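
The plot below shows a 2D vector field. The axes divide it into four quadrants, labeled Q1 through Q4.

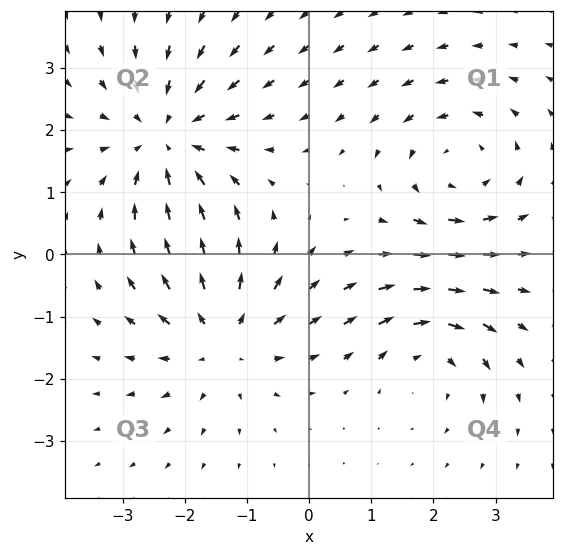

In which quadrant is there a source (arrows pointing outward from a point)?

Q3

The source sits at approximately (-1.4, -1.3), which lies in quadrant Q3. The divergence there is about +3, positive as expected for a source.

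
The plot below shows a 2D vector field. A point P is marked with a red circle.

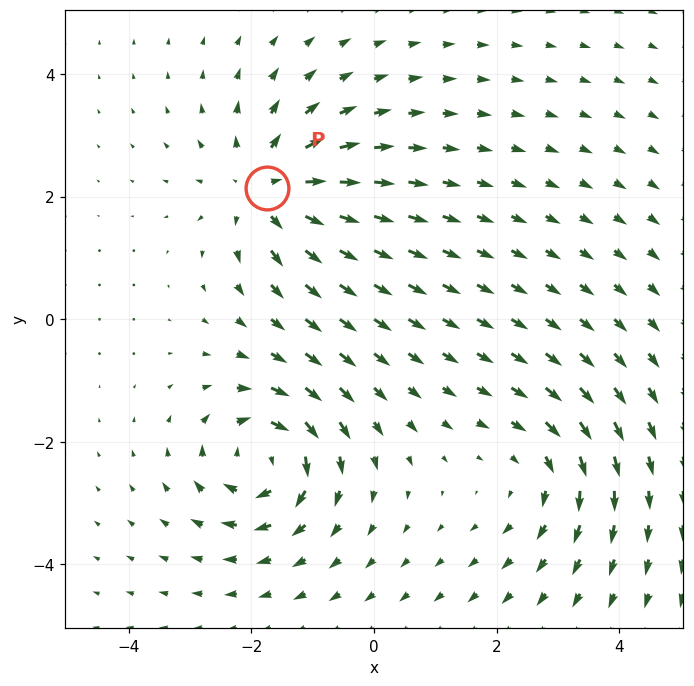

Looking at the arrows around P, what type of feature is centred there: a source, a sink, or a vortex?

source

At P (-1.7, 2.1) the arrows spread outward. Divergence about +5, curl ≈0 — positive divergence with near-zero curl is a source.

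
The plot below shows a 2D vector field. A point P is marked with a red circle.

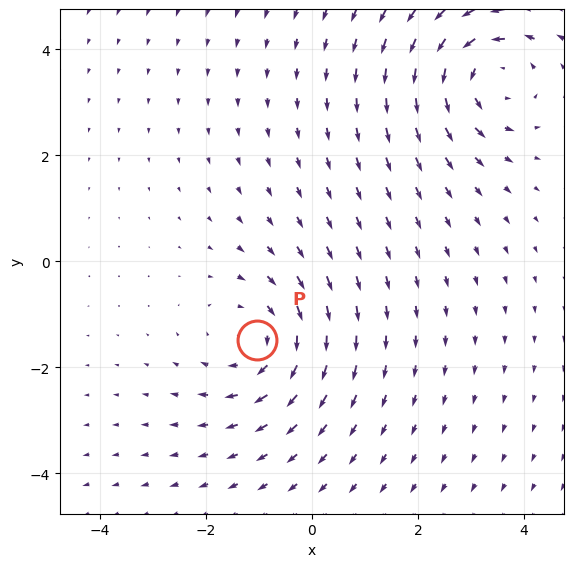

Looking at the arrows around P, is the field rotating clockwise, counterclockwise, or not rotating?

clockwise

Near P at (-1.0, -1.5) the arrows circulate clockwise. The curl (z-component) there is about -4; negative curl means clockwise rotation.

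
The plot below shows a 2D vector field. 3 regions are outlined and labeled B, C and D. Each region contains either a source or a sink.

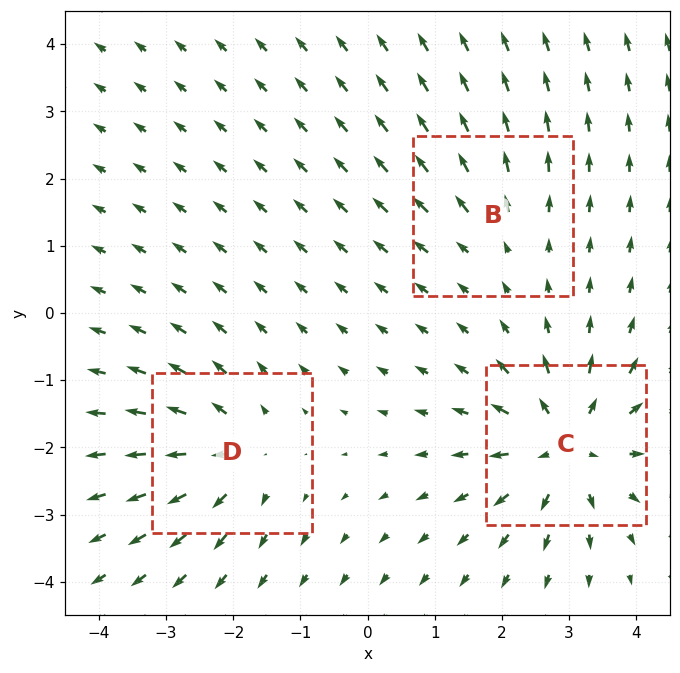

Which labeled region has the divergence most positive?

Divergence at each region's feature centre — B: about +2, C: about +6, D: about +4. Region C is most positive.

C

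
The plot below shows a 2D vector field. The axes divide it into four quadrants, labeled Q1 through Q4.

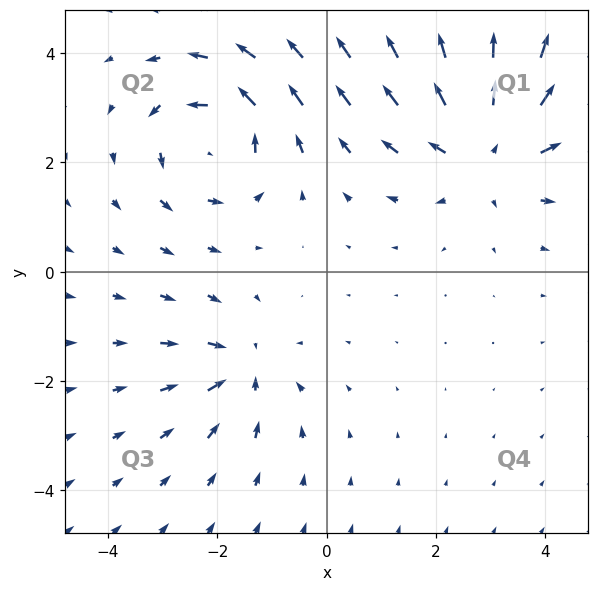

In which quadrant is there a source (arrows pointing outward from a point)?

The source sits at approximately (2.9, 2.3), which lies in quadrant Q1. The divergence there is about +4, positive as expected for a source.

Q1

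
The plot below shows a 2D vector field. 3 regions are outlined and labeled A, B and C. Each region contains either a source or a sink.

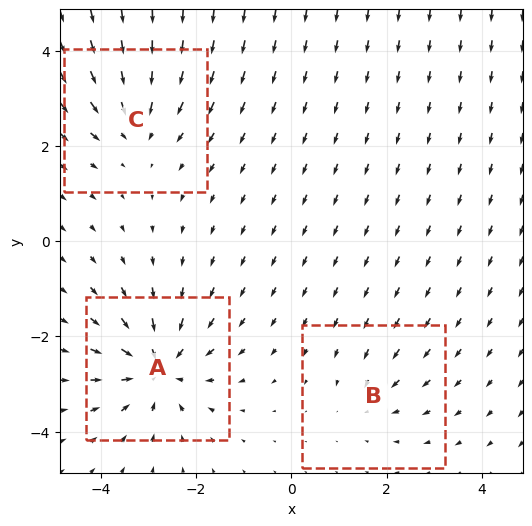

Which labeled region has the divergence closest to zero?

Divergence at each region's feature centre — A: about -5, B: about -2, C: about -3. Region B is closest to zero.

B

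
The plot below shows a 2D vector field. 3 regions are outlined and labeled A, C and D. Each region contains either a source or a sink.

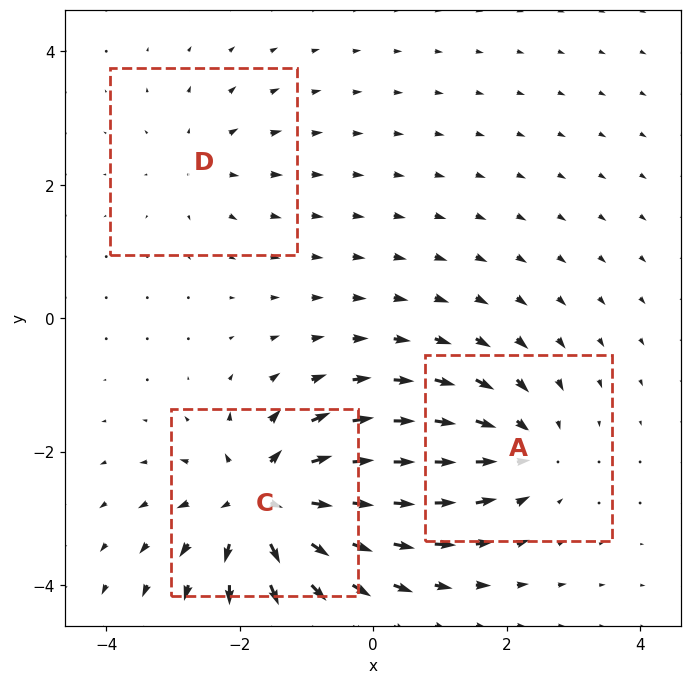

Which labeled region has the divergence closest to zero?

D

Divergence at each region's feature centre — A: about -4, C: about +6, D: about +2. Region D is closest to zero.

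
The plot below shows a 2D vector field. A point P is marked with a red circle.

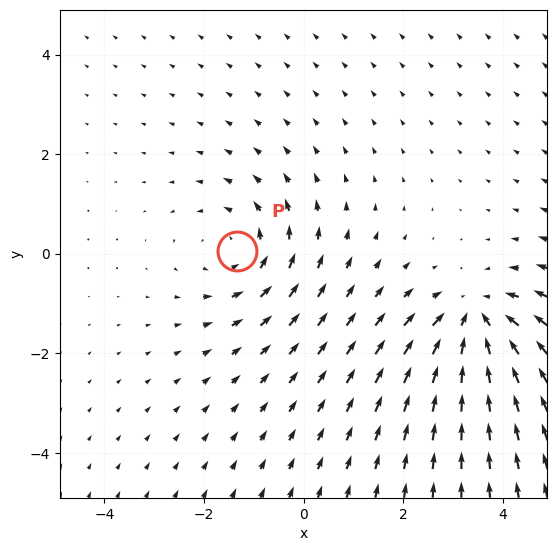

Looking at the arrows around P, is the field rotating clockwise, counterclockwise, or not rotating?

counterclockwise

Near P at (-1.3, 0.1) the arrows circulate counterclockwise. The curl (z-component) there is about +3; positive curl means counterclockwise rotation.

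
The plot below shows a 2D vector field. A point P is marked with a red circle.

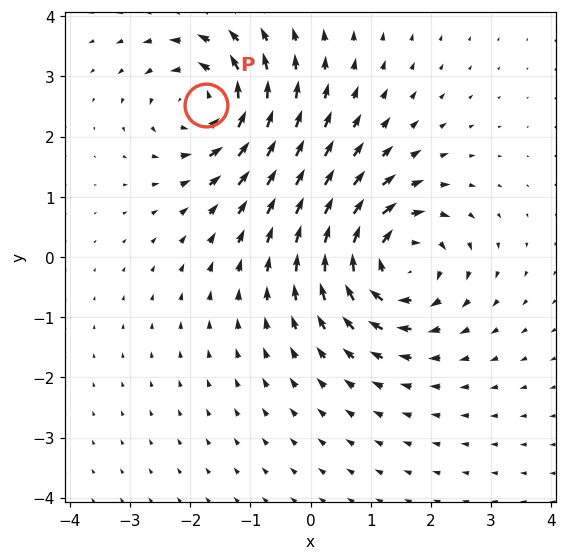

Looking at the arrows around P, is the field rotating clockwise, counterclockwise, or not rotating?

Near P at (-1.7, 2.5) the arrows circulate counterclockwise. The curl (z-component) there is about +4; positive curl means counterclockwise rotation.

counterclockwise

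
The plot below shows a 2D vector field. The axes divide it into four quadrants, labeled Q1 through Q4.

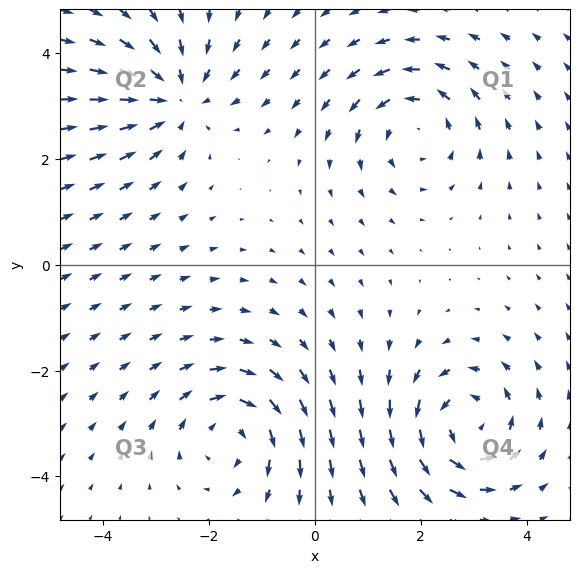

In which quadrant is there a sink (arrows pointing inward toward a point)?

The sink sits at approximately (-2.6, 3.2), which lies in quadrant Q2. The divergence there is about -4, negative as expected for a sink.

Q2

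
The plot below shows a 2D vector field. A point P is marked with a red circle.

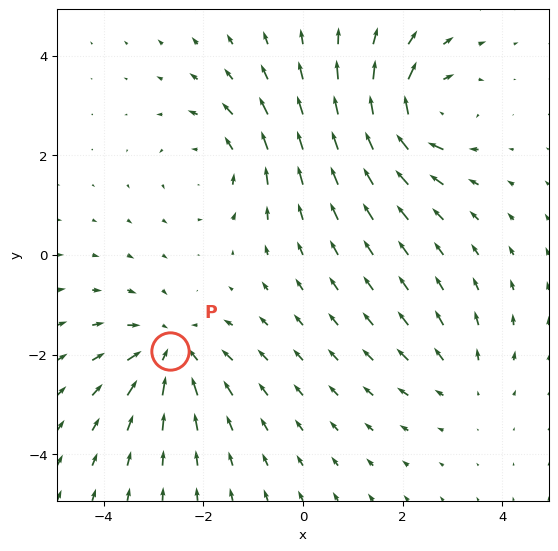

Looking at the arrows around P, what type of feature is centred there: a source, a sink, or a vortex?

sink

At P (-2.7, -1.9) the arrows converge inward. Divergence about -5, curl ≈0 — negative divergence with near-zero curl is a sink.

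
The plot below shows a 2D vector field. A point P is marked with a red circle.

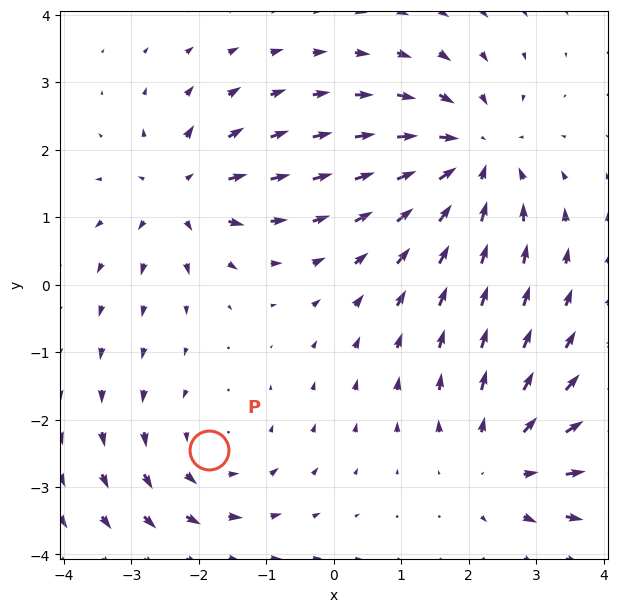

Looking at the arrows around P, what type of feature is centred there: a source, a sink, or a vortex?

At P (-1.9, -2.5) the arrows circulate counterclockwise. Divergence ≈0, curl about +3 — near-zero divergence with nonzero curl is a vortex.

vortex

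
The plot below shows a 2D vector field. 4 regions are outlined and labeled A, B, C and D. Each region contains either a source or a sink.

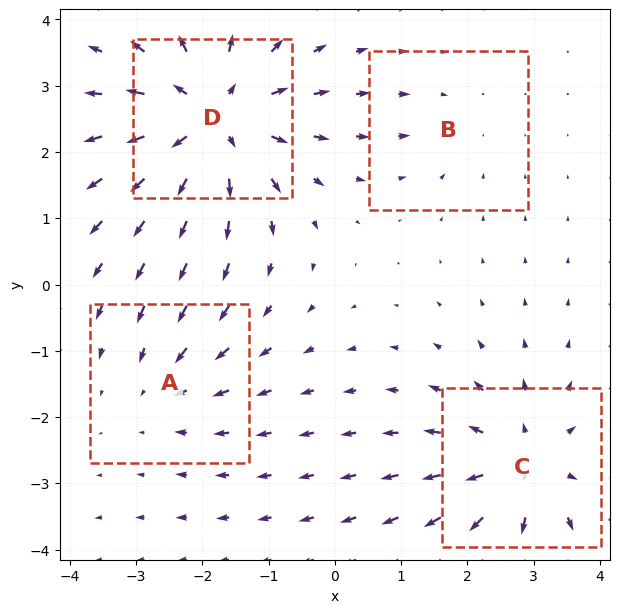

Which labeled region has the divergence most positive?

D

Divergence at each region's feature centre — A: about -3, B: about -2, C: about +5, D: about +7. Region D is most positive.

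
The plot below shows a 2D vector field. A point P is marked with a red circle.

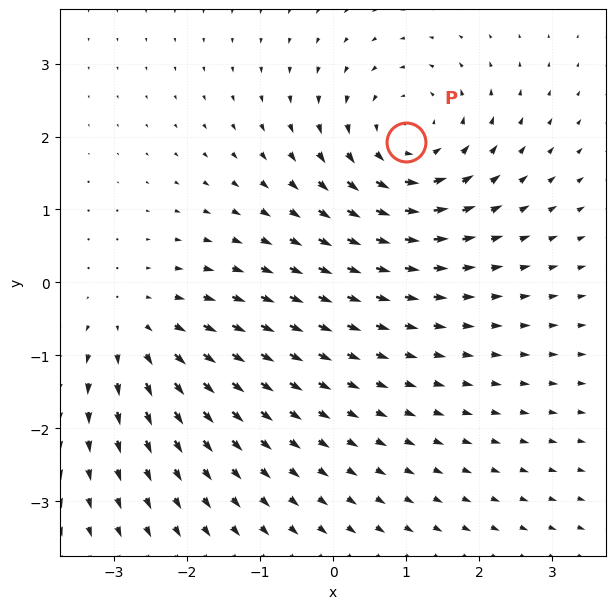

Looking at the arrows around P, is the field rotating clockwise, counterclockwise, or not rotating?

Near P at (1.0, 1.9) the arrows circulate counterclockwise. The curl (z-component) there is about +5; positive curl means counterclockwise rotation.

counterclockwise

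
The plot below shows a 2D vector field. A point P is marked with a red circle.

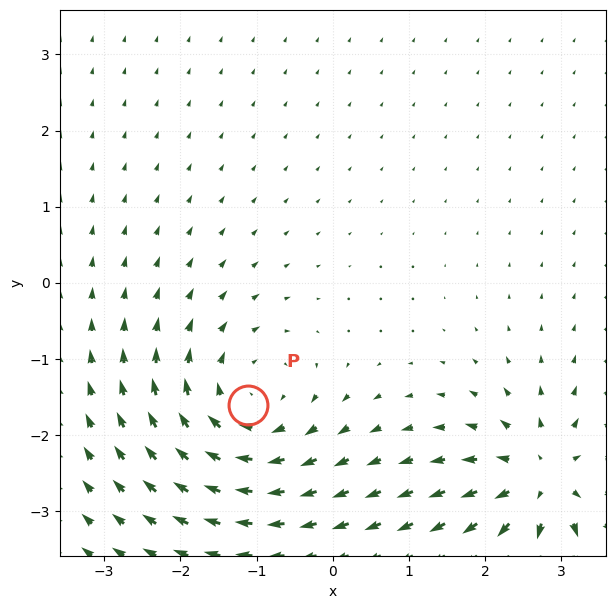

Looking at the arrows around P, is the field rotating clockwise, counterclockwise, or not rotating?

clockwise

Near P at (-1.1, -1.6) the arrows circulate clockwise. The curl (z-component) there is about -4; negative curl means clockwise rotation.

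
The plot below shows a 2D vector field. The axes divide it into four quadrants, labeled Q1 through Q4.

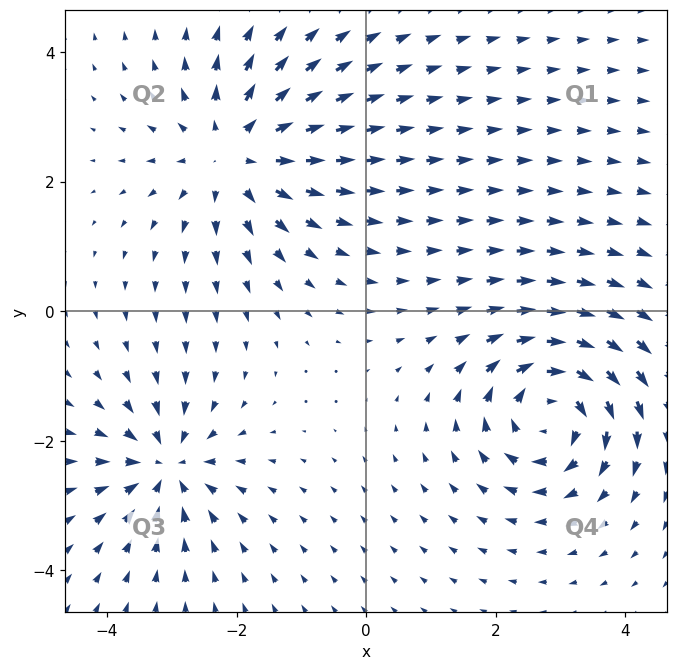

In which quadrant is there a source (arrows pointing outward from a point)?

Q2

The source sits at approximately (-2.0, 2.4), which lies in quadrant Q2. The divergence there is about +4, positive as expected for a source.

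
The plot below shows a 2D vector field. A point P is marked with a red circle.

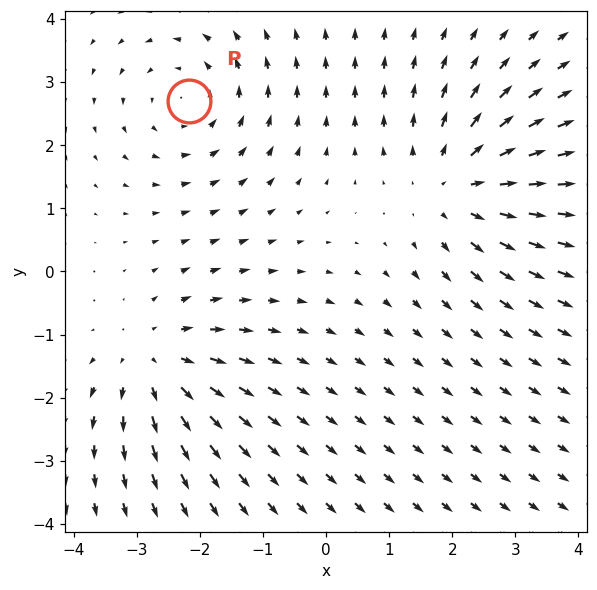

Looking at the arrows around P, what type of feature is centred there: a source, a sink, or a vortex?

vortex

At P (-2.2, 2.7) the arrows circulate counterclockwise. Divergence ≈0, curl about +3 — near-zero divergence with nonzero curl is a vortex.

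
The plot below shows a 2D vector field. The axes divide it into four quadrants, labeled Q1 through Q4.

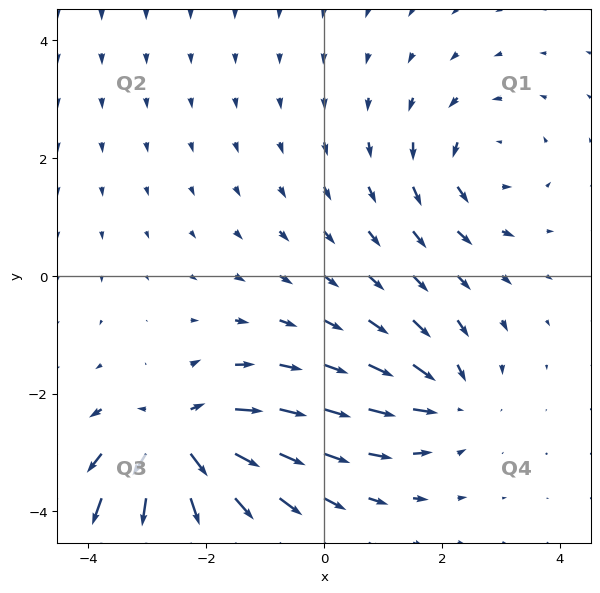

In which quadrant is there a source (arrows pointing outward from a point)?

Q3

The source sits at approximately (-2.5, -2.8), which lies in quadrant Q3. The divergence there is about +6, positive as expected for a source.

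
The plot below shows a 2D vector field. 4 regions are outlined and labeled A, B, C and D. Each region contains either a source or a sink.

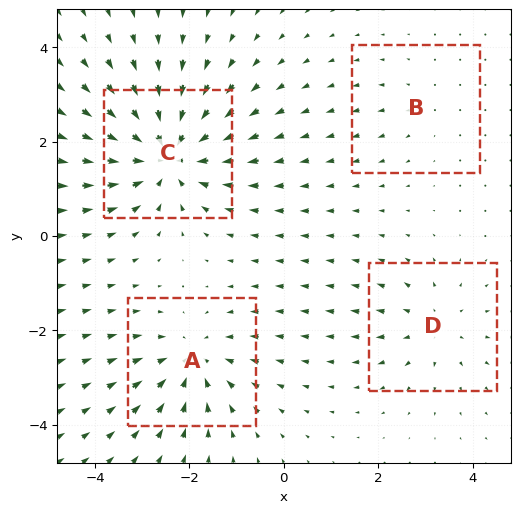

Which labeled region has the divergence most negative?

C

Divergence at each region's feature centre — A: about -4, B: about +2, C: about -7, D: about +3. Region C is most negative.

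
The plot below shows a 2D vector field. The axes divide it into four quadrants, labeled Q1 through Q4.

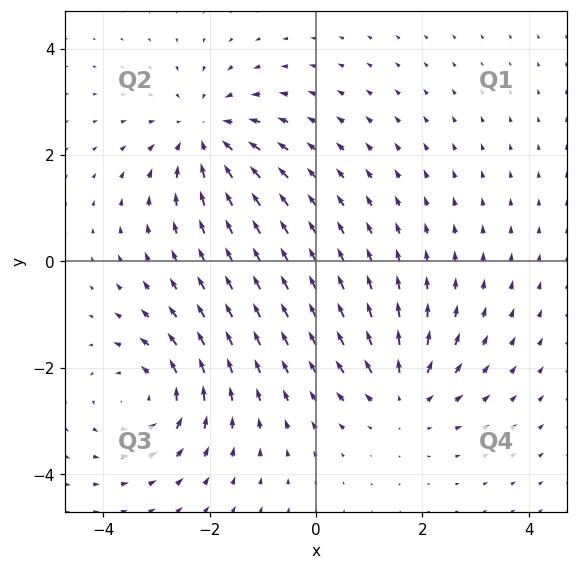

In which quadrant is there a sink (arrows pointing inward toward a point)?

The sink sits at approximately (-2.1, 2.4), which lies in quadrant Q2. The divergence there is about -3, negative as expected for a sink.

Q2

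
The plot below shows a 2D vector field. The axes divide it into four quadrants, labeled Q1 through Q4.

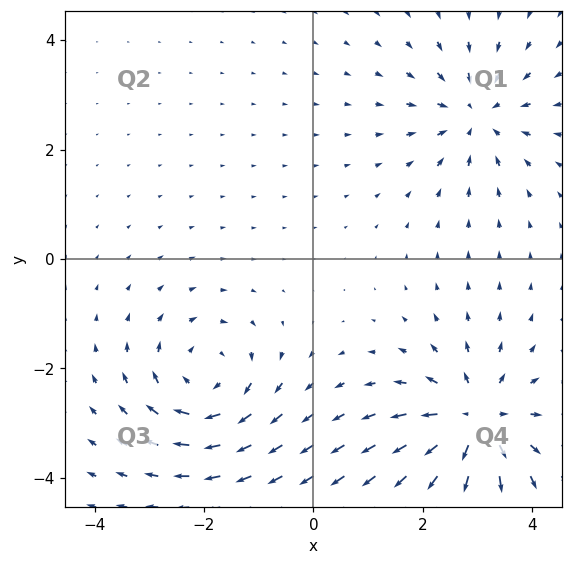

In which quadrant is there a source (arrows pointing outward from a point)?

The source sits at approximately (3.0, -3.0), which lies in quadrant Q4. The divergence there is about +5, positive as expected for a source.

Q4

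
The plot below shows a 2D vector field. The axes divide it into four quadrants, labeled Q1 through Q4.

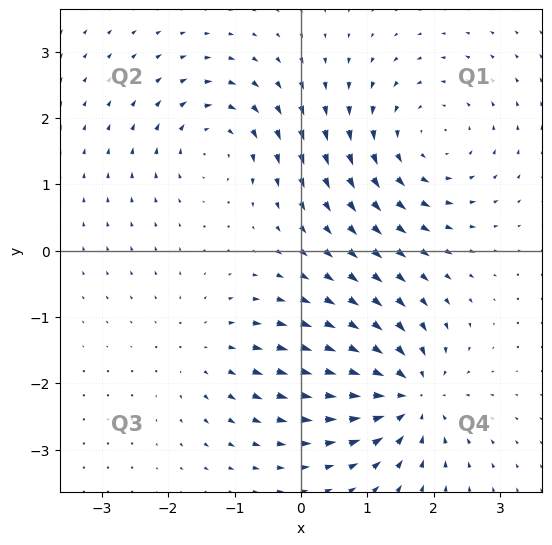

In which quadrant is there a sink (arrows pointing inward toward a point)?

Q4

The sink sits at approximately (1.6, -2.2), which lies in quadrant Q4. The divergence there is about -6, negative as expected for a sink.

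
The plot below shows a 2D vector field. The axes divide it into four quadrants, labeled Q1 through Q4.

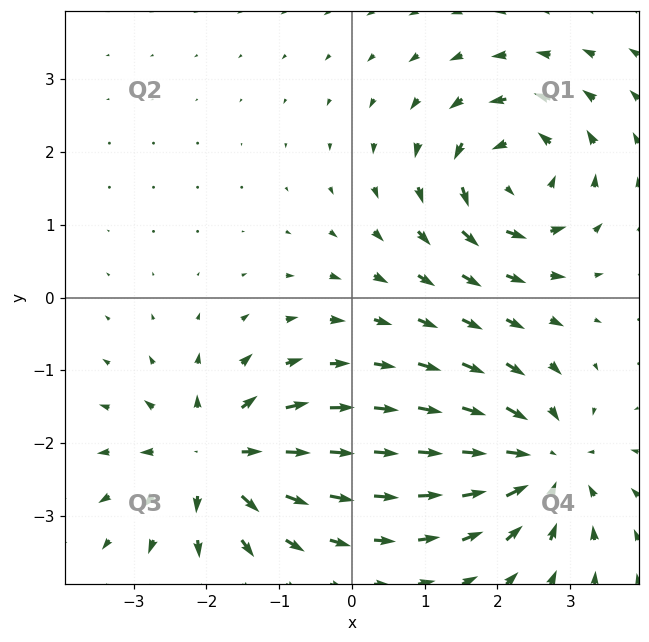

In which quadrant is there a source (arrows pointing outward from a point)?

Q3

The source sits at approximately (-1.9, -2.2), which lies in quadrant Q3. The divergence there is about +5, positive as expected for a source.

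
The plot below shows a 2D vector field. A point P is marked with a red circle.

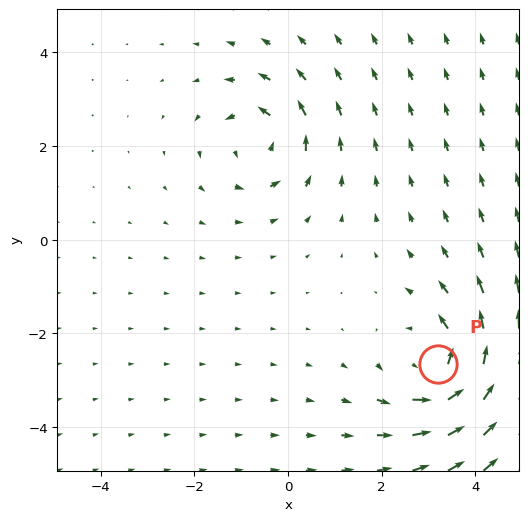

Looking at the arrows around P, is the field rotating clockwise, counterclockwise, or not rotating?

Near P at (3.2, -2.7) the arrows circulate counterclockwise. The curl (z-component) there is about +4; positive curl means counterclockwise rotation.

counterclockwise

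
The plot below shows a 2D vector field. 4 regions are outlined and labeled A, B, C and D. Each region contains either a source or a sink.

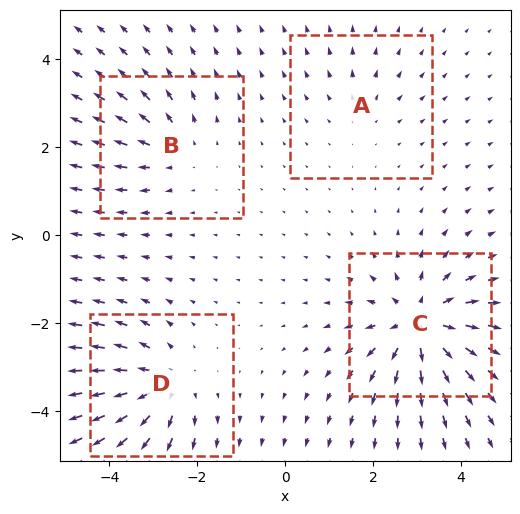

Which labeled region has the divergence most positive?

C

Divergence at each region's feature centre — A: about +2, B: about +3, C: about +7, D: about +5. Region C is most positive.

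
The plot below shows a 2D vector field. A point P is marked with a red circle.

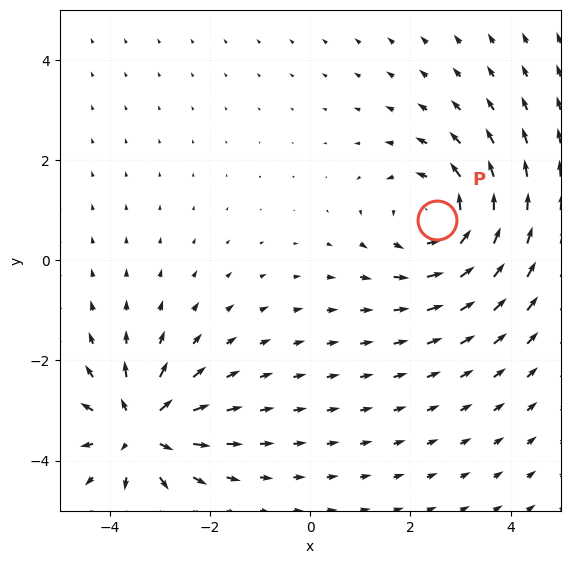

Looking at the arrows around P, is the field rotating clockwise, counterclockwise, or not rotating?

counterclockwise

Near P at (2.5, 0.8) the arrows circulate counterclockwise. The curl (z-component) there is about +3; positive curl means counterclockwise rotation.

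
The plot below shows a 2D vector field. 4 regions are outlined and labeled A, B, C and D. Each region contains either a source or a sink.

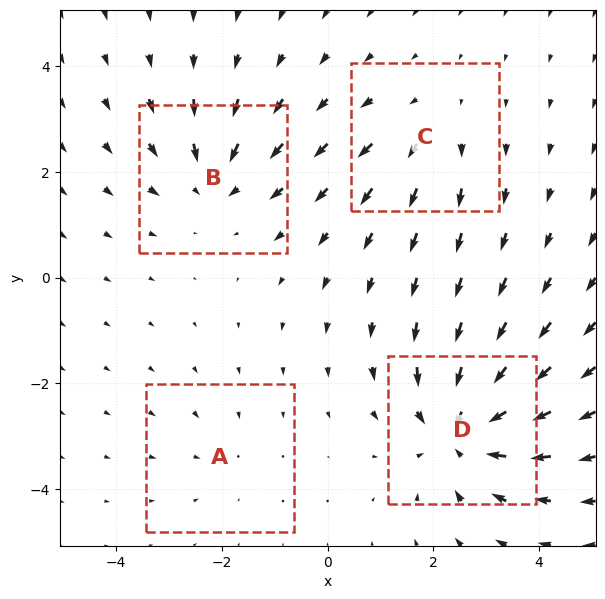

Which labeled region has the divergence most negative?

D

Divergence at each region's feature centre — A: about -2, B: about -4, C: about +3, D: about -7. Region D is most negative.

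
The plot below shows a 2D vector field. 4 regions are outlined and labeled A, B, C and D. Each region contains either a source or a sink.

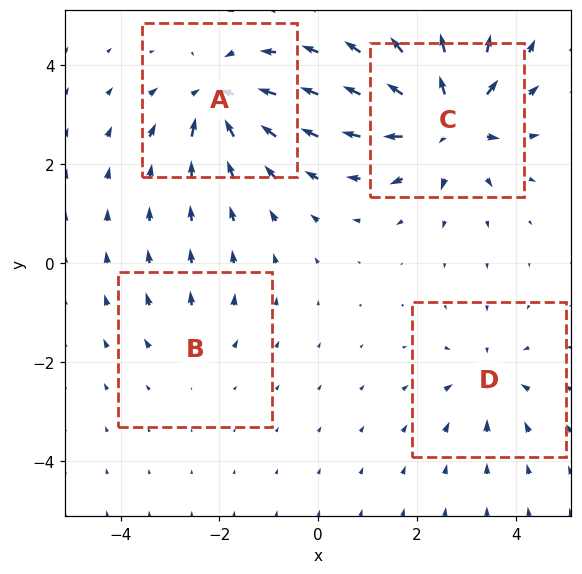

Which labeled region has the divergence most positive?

Divergence at each region's feature centre — A: about -6, B: about +2, C: about +8, D: about -4. Region C is most positive.

C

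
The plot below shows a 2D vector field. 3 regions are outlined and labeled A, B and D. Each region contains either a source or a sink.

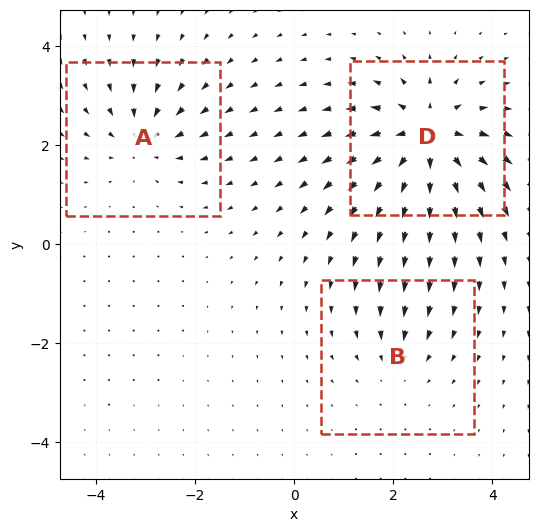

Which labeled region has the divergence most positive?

Divergence at each region's feature centre — A: about -3, B: about -2, D: about +6. Region D is most positive.

D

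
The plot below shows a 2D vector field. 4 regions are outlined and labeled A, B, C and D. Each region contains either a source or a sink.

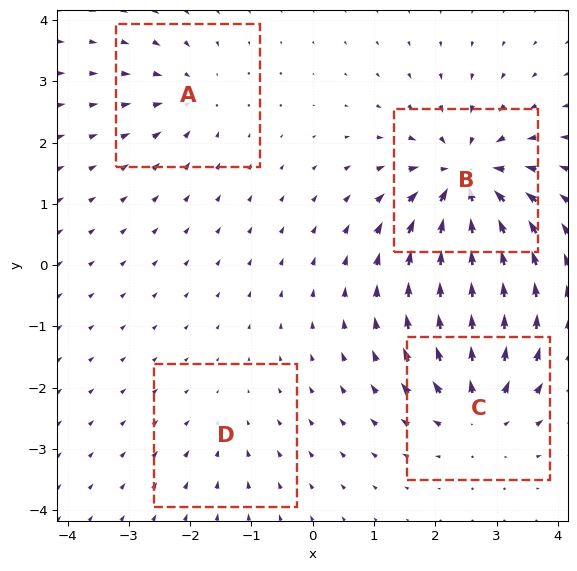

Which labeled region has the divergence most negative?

Divergence at each region's feature centre — A: about -4, B: about -9, C: about +6, D: about -2. Region B is most negative.

B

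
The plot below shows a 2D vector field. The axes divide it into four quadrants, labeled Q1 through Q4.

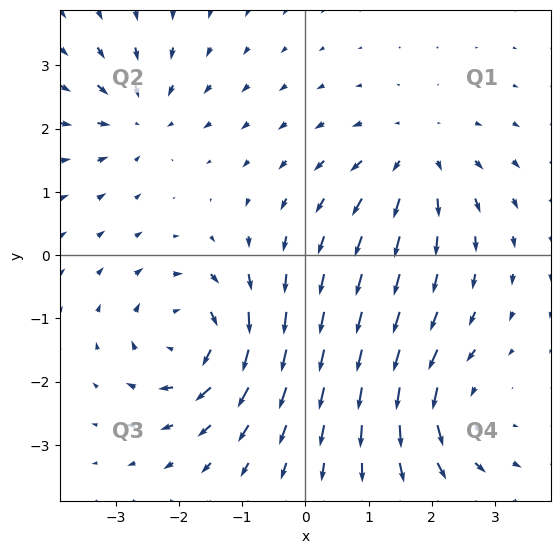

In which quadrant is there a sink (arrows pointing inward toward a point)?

Q2

The sink sits at approximately (-2.6, 2.2), which lies in quadrant Q2. The divergence there is about -4, negative as expected for a sink.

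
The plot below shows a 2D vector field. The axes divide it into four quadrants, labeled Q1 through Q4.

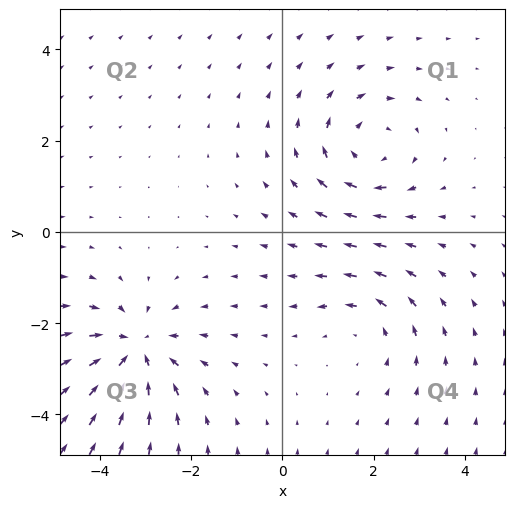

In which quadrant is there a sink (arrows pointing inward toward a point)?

The sink sits at approximately (-3.2, -2.6), which lies in quadrant Q3. The divergence there is about -4, negative as expected for a sink.

Q3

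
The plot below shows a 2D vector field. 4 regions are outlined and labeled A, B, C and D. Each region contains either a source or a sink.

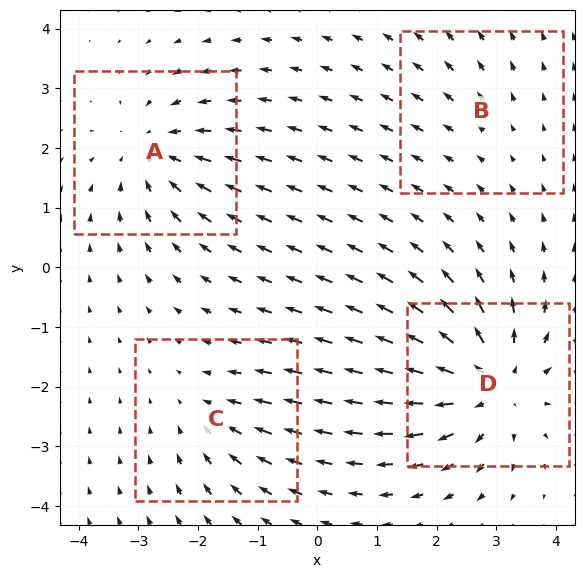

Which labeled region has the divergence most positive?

Divergence at each region's feature centre — A: about -5, B: about +2, C: about -3, D: about +7. Region D is most positive.

D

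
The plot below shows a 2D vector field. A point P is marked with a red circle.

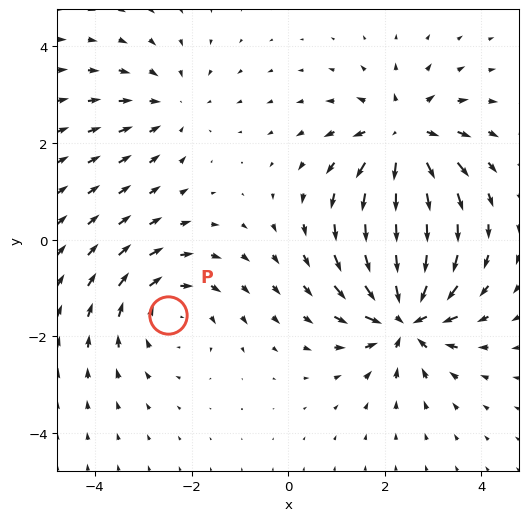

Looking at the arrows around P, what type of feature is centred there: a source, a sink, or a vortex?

At P (-2.5, -1.6) the arrows circulate clockwise. Divergence ≈0, curl about -3 — near-zero divergence with nonzero curl is a vortex.

vortex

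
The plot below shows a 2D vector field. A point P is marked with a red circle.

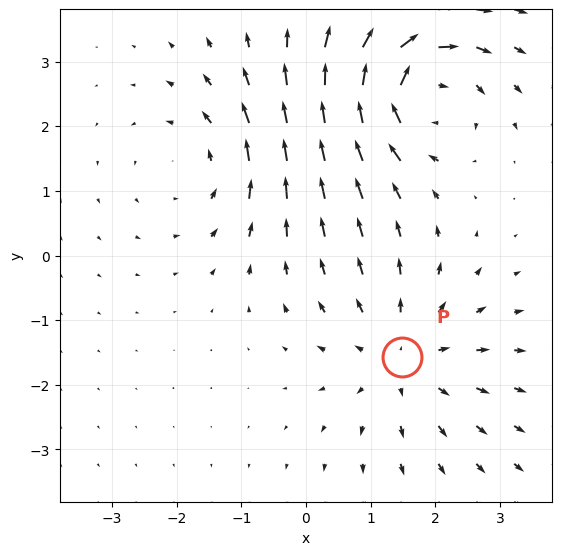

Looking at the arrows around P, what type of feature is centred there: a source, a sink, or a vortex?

source

At P (1.5, -1.6) the arrows spread outward. Divergence about +3, curl ≈0 — positive divergence with near-zero curl is a source.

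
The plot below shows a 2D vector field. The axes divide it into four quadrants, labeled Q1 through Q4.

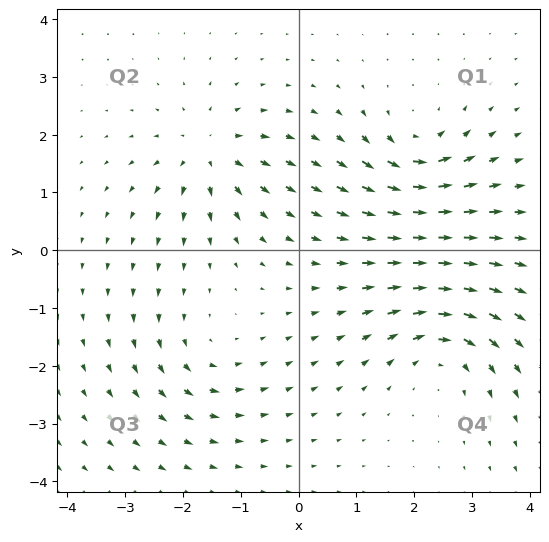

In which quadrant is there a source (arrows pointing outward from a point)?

Q2

The source sits at approximately (-1.6, 1.7), which lies in quadrant Q2. The divergence there is about +6, positive as expected for a source.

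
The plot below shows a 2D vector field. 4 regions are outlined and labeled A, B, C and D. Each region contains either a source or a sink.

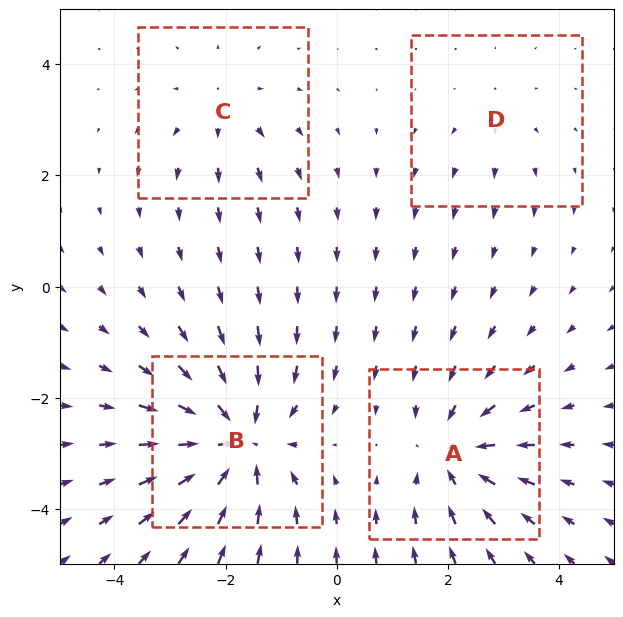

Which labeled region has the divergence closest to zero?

Divergence at each region's feature centre — A: about -5, B: about -7, C: about +3, D: about +2. Region D is closest to zero.

D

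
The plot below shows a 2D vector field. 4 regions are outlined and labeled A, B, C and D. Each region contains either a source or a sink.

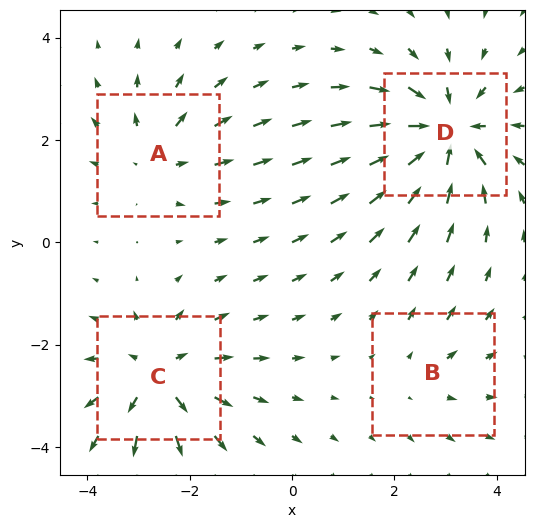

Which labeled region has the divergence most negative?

Divergence at each region's feature centre — A: about +4, B: about +2, C: about +5, D: about -6. Region D is most negative.

D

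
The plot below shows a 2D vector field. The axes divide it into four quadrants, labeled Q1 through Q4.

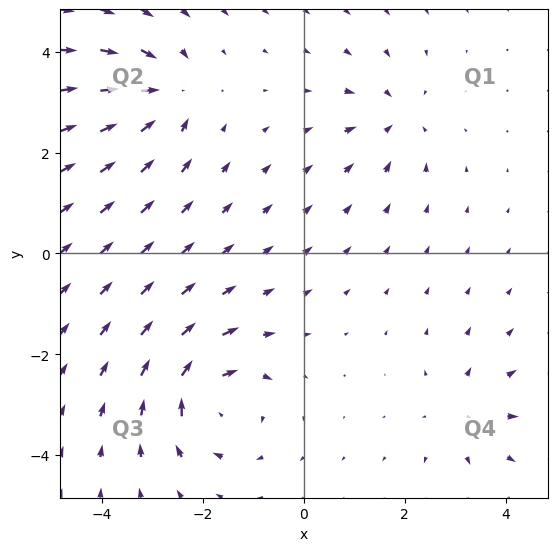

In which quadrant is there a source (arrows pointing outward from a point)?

Q4

The source sits at approximately (3.2, -3.1), which lies in quadrant Q4. The divergence there is about +3, positive as expected for a source.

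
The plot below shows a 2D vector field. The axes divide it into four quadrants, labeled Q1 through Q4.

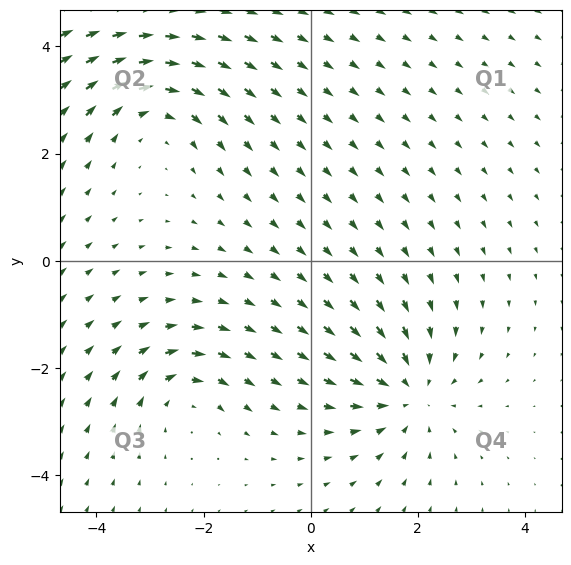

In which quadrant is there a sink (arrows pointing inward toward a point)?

Q4

The sink sits at approximately (1.8, -2.5), which lies in quadrant Q4. The divergence there is about -4, negative as expected for a sink.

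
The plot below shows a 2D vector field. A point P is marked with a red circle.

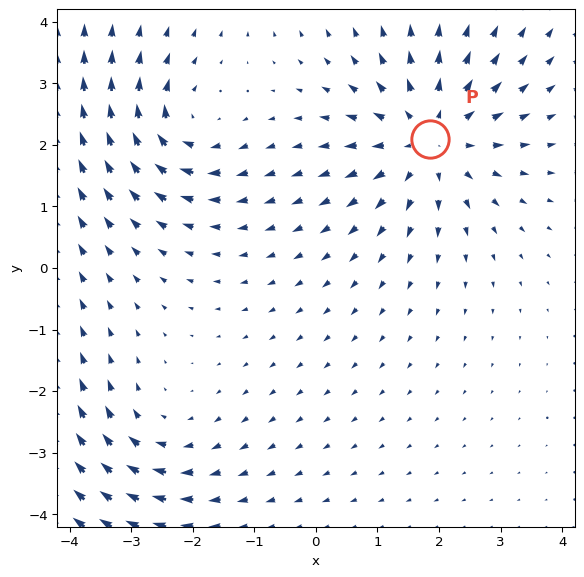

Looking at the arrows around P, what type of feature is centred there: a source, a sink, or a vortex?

source

At P (1.8, 2.1) the arrows spread outward. Divergence about +4, curl ≈0 — positive divergence with near-zero curl is a source.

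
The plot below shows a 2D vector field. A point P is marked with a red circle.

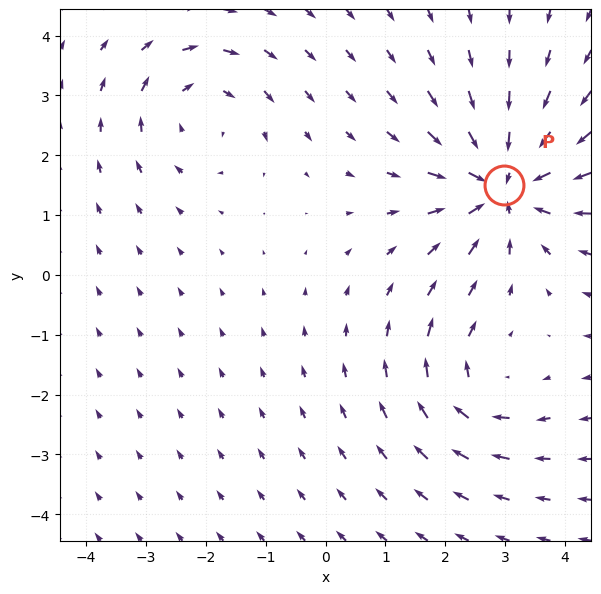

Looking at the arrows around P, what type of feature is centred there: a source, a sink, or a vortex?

sink

At P (3.0, 1.5) the arrows converge inward. Divergence about -5, curl ≈0 — negative divergence with near-zero curl is a sink.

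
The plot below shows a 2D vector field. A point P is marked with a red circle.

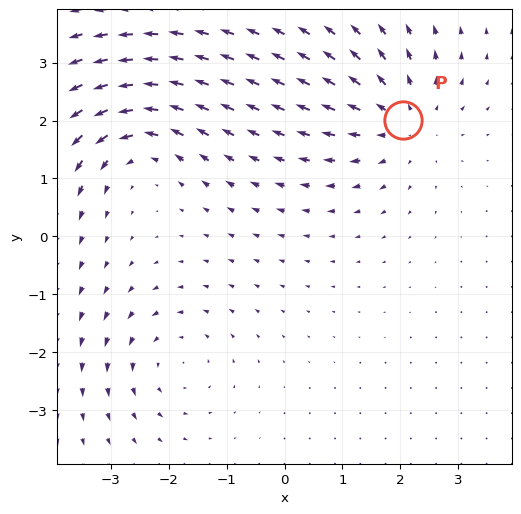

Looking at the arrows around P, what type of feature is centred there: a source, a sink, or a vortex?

source

At P (2.0, 2.0) the arrows spread outward. Divergence about +4, curl ≈0 — positive divergence with near-zero curl is a source.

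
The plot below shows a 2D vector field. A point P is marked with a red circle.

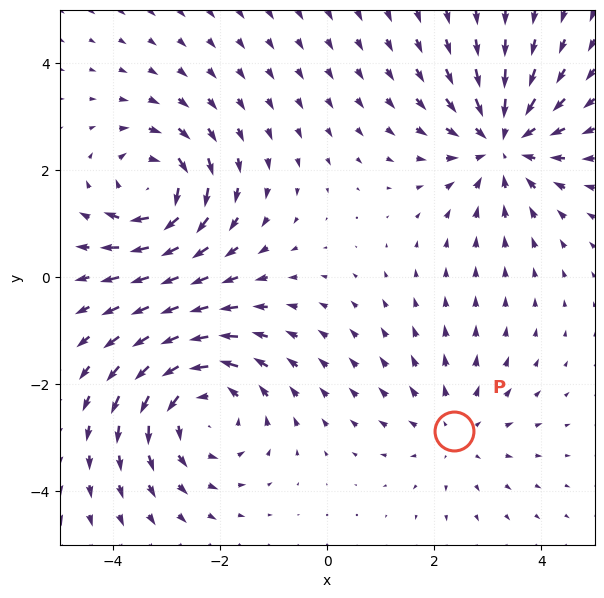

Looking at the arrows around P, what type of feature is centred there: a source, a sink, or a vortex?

source

At P (2.4, -2.9) the arrows spread outward. Divergence about +2, curl ≈0 — positive divergence with near-zero curl is a source.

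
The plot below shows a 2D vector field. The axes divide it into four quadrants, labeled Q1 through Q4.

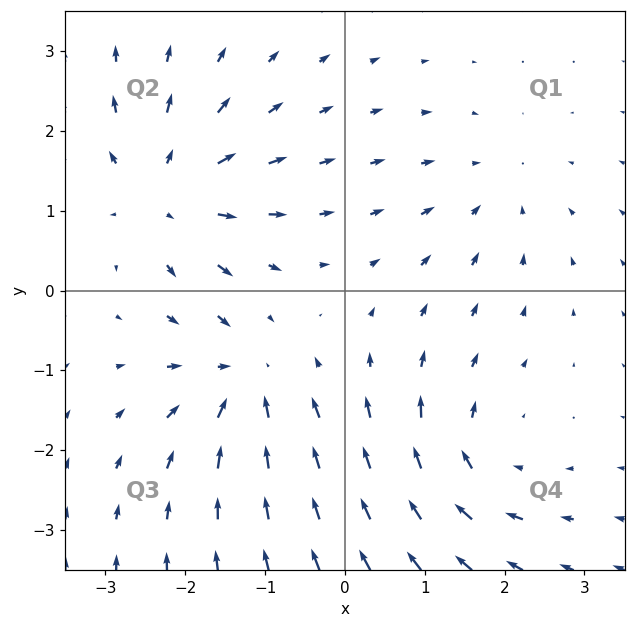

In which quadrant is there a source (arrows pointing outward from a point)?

Q2

The source sits at approximately (-2.2, 1.2), which lies in quadrant Q2. The divergence there is about +4, positive as expected for a source.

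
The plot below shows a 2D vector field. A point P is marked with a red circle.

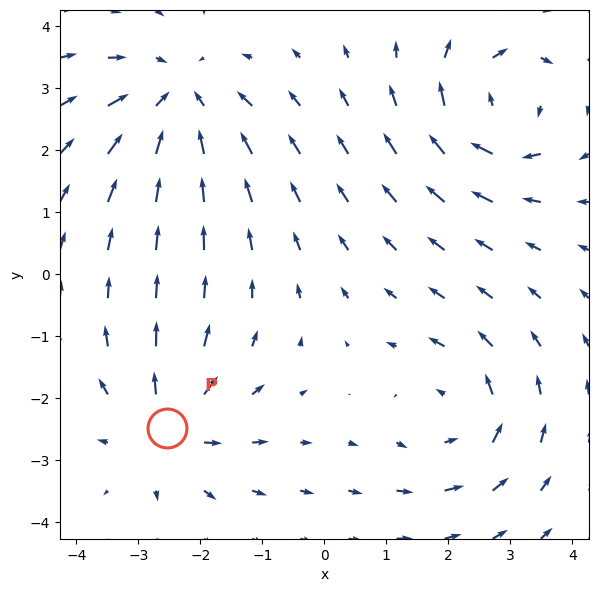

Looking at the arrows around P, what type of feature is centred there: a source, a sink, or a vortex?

At P (-2.5, -2.5) the arrows spread outward. Divergence about +5, curl ≈0 — positive divergence with near-zero curl is a source.

source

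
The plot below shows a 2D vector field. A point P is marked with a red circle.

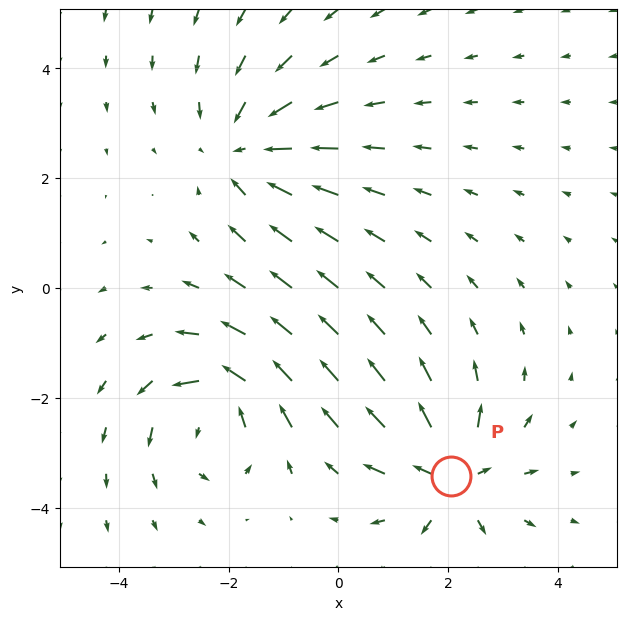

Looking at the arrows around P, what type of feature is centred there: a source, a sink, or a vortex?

source

At P (2.1, -3.4) the arrows spread outward. Divergence about +6, curl ≈0 — positive divergence with near-zero curl is a source.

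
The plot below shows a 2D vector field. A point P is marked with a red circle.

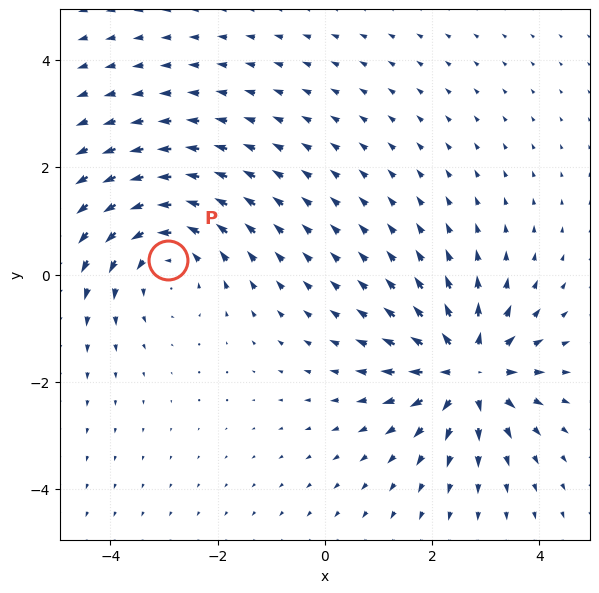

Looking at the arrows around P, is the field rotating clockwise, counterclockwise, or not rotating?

counterclockwise

Near P at (-2.9, 0.3) the arrows circulate counterclockwise. The curl (z-component) there is about +4; positive curl means counterclockwise rotation.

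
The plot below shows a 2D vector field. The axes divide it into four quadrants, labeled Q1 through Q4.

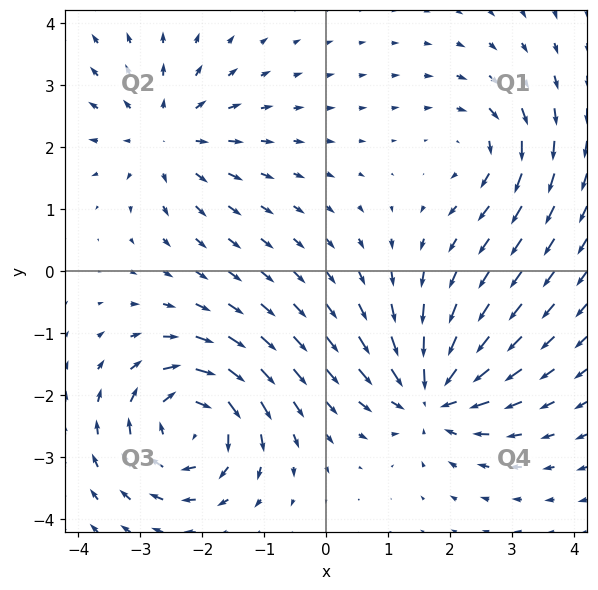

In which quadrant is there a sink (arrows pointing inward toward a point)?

The sink sits at approximately (1.7, -2.0), which lies in quadrant Q4. The divergence there is about -5, negative as expected for a sink.

Q4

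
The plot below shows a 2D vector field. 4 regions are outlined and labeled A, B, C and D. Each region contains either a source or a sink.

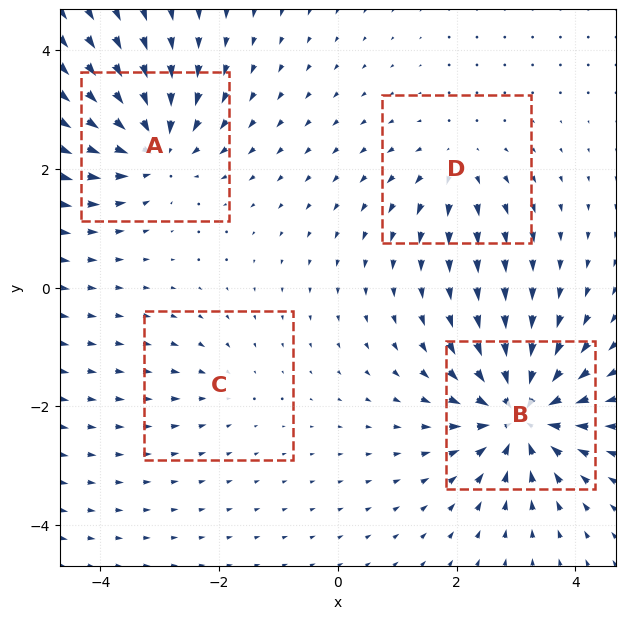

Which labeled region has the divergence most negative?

Divergence at each region's feature centre — A: about -6, B: about -9, C: about -2, D: about +4. Region B is most negative.

B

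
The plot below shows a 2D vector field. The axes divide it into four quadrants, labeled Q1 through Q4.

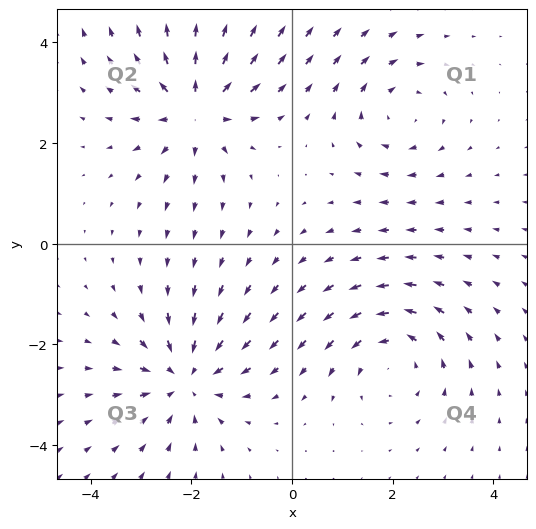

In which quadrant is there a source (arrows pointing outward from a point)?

Q2

The source sits at approximately (-1.9, 2.7), which lies in quadrant Q2. The divergence there is about +6, positive as expected for a source.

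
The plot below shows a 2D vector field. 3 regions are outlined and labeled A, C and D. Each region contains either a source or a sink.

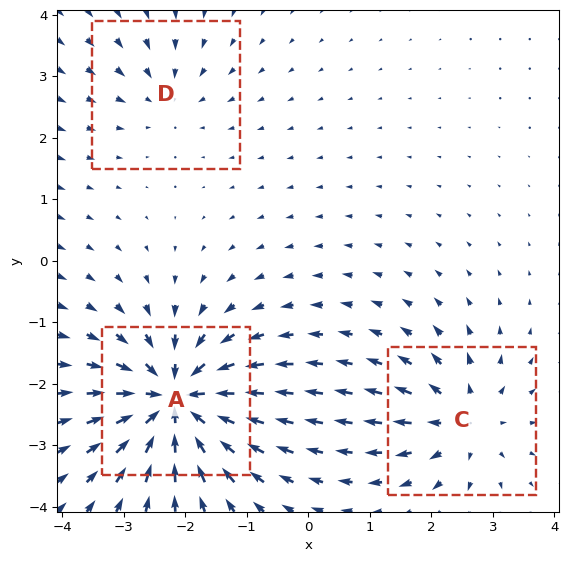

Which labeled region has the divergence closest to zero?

Divergence at each region's feature centre — A: about -7, C: about +4, D: about -2. Region D is closest to zero.

D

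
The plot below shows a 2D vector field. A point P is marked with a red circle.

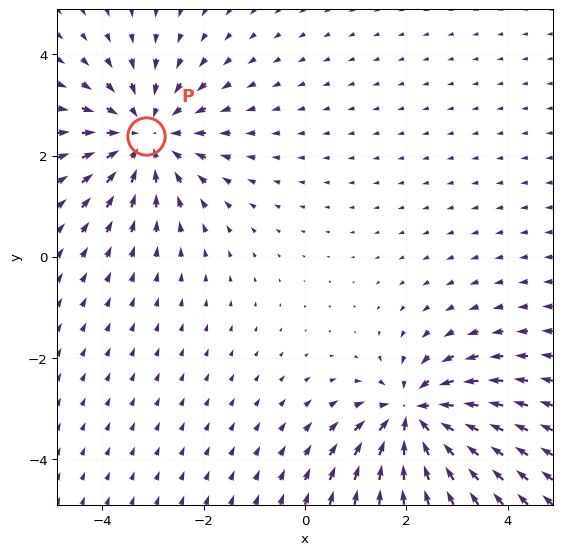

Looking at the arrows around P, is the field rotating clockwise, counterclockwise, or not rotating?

Near P at (-3.1, 2.4) the arrows show no circulation. The curl there is ≈0.

not rotating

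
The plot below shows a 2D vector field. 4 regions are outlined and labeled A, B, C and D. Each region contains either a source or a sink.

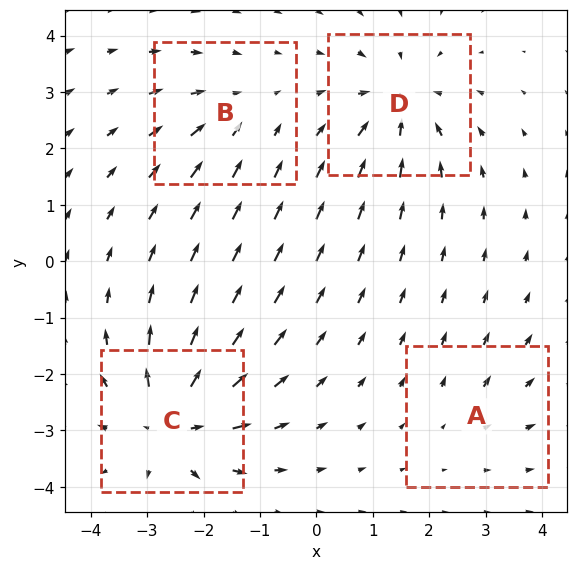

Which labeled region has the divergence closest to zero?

Divergence at each region's feature centre — A: about +2, B: about -3, C: about +7, D: about -5. Region A is closest to zero.

A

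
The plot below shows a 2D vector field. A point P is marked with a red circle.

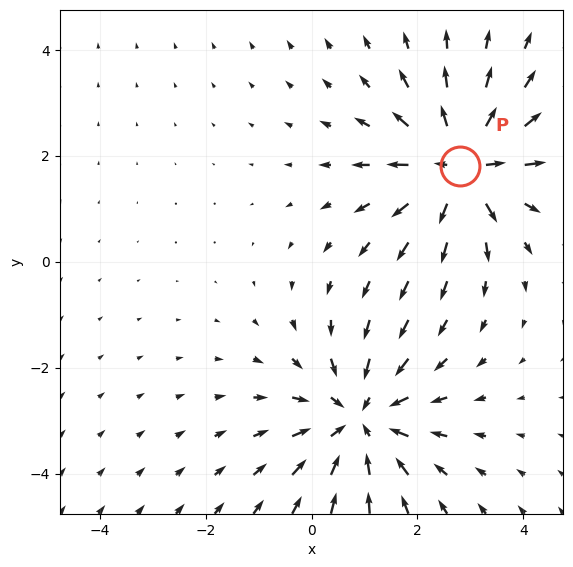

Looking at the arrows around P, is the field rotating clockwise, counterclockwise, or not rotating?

not rotating

Near P at (2.8, 1.8) the arrows show no circulation. The curl there is ≈0.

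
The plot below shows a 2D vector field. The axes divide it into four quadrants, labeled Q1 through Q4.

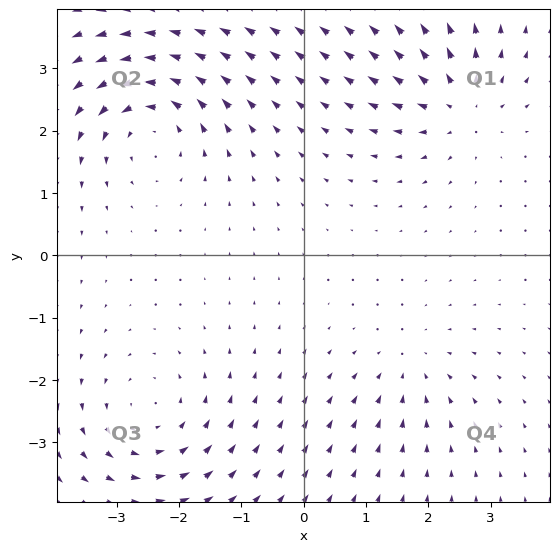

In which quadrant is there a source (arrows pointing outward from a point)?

Q1

The source sits at approximately (2.5, 2.4), which lies in quadrant Q1. The divergence there is about +5, positive as expected for a source.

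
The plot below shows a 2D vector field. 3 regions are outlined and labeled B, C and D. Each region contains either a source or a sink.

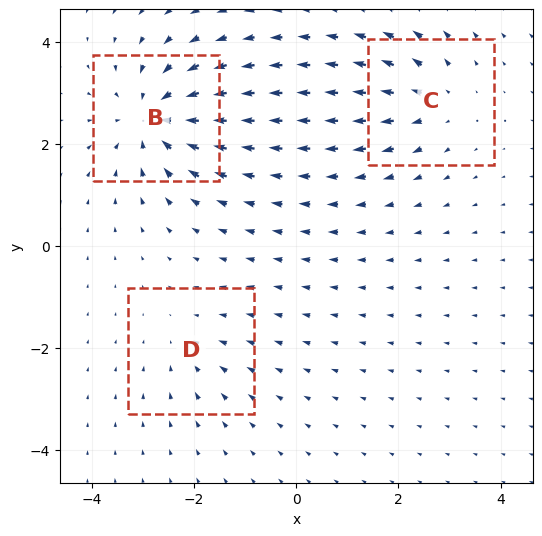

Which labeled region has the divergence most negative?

B

Divergence at each region's feature centre — B: about -5, C: about +3, D: about -2. Region B is most negative.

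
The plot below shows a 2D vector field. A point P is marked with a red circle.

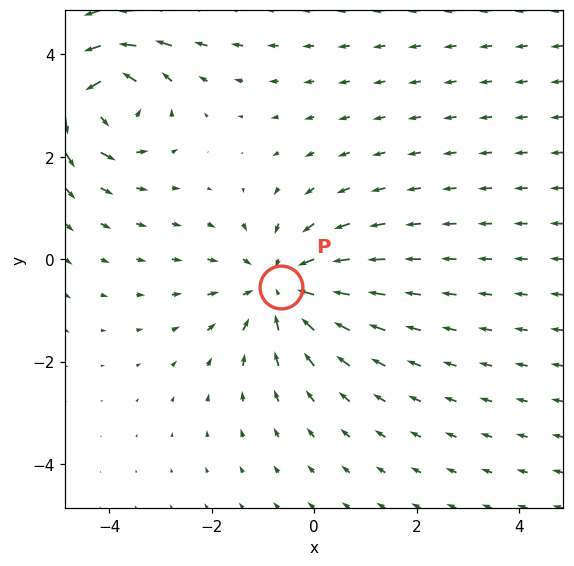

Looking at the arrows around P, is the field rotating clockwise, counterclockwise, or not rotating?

Near P at (-0.6, -0.5) the arrows show no circulation. The curl there is ≈0.

not rotating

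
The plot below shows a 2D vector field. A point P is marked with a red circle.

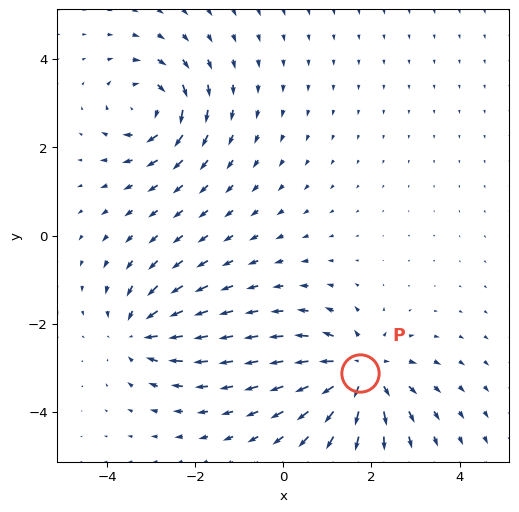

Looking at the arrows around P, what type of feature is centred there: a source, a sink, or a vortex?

At P (1.7, -3.1) the arrows spread outward. Divergence about +5, curl ≈0 — positive divergence with near-zero curl is a source.

source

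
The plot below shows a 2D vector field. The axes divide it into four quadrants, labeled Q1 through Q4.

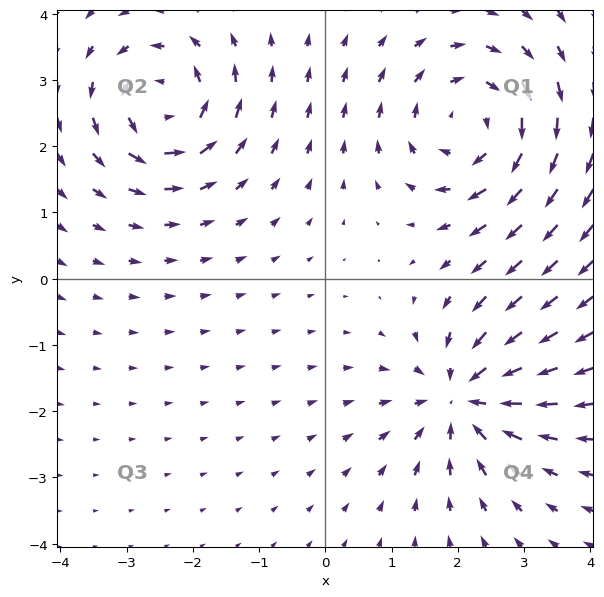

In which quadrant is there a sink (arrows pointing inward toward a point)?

Q4

The sink sits at approximately (2.1, -1.8), which lies in quadrant Q4. The divergence there is about -5, negative as expected for a sink.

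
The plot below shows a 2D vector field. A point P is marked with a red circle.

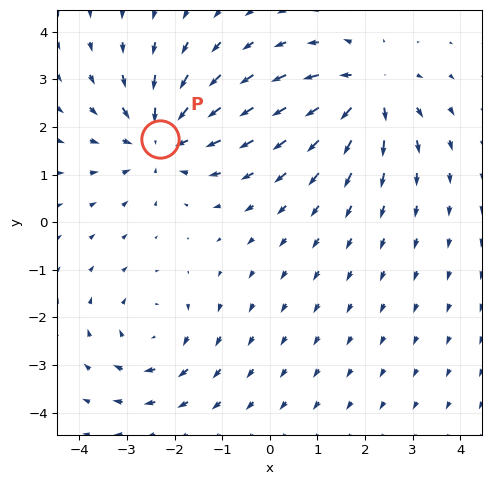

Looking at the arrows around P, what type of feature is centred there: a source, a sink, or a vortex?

sink

At P (-2.3, 1.7) the arrows converge inward. Divergence about -4, curl ≈0 — negative divergence with near-zero curl is a sink.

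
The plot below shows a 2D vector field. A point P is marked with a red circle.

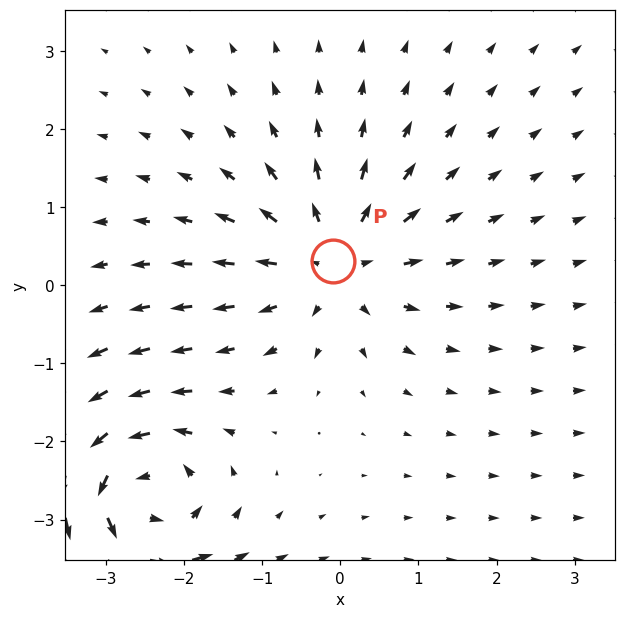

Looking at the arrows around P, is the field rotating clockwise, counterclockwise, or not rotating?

Near P at (-0.1, 0.3) the arrows show no circulation. The curl there is ≈0.

not rotating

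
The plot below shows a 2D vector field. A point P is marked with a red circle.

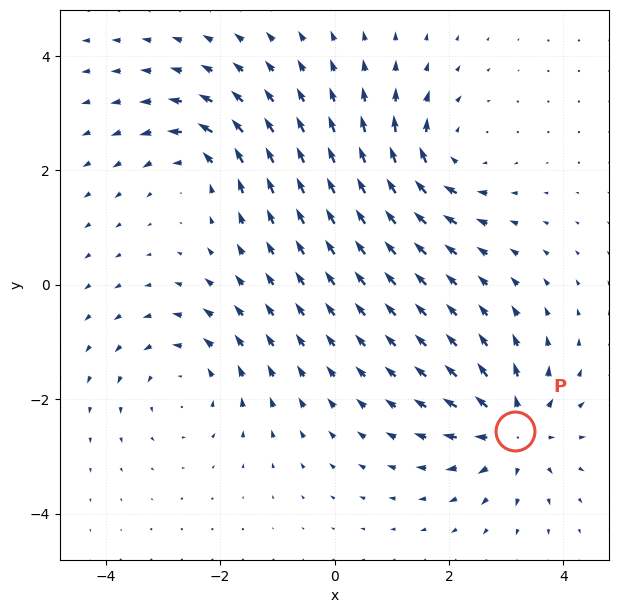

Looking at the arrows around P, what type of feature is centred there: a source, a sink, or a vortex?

source

At P (3.1, -2.5) the arrows spread outward. Divergence about +6, curl ≈0 — positive divergence with near-zero curl is a source.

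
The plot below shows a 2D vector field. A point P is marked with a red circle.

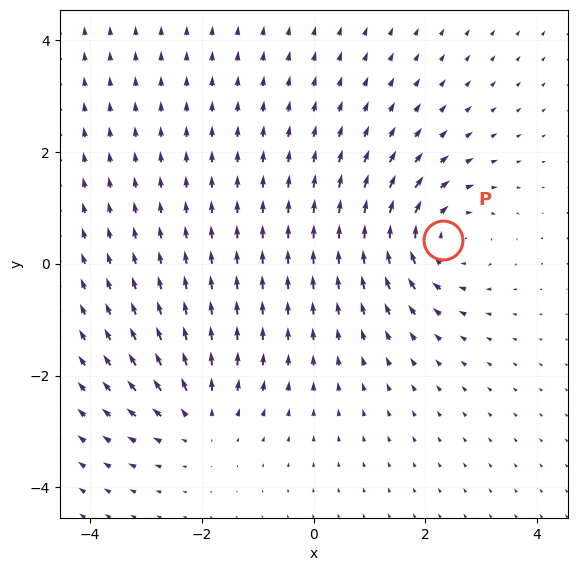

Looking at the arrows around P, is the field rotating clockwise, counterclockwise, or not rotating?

clockwise

Near P at (2.3, 0.4) the arrows circulate clockwise. The curl (z-component) there is about -4; negative curl means clockwise rotation.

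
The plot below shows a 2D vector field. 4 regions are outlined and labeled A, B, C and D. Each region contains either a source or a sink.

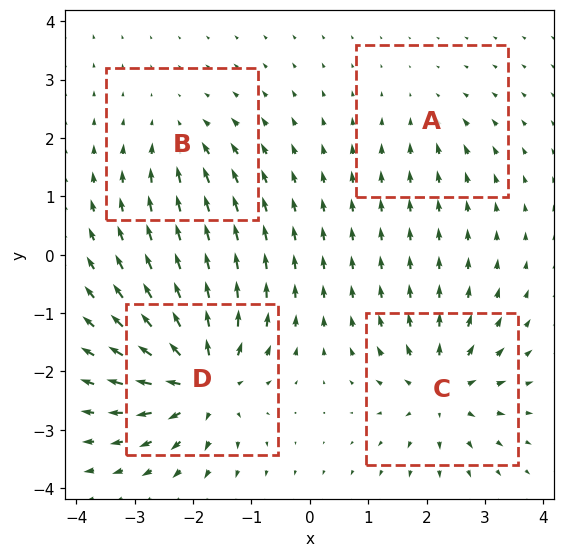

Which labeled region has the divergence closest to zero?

A

Divergence at each region's feature centre — A: about -3, B: about -4, C: about +6, D: about +9. Region A is closest to zero.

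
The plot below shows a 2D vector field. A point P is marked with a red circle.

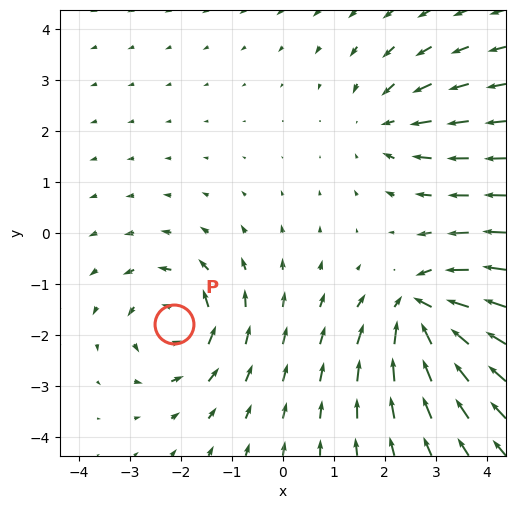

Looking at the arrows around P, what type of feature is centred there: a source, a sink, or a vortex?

vortex

At P (-2.1, -1.8) the arrows circulate counterclockwise. Divergence ≈0, curl about +5 — near-zero divergence with nonzero curl is a vortex.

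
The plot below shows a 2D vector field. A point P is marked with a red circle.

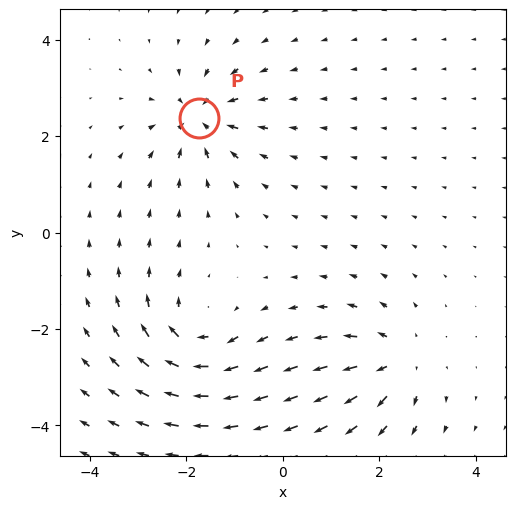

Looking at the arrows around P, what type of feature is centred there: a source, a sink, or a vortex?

At P (-1.7, 2.4) the arrows converge inward. Divergence about -6, curl ≈0 — negative divergence with near-zero curl is a sink.

sink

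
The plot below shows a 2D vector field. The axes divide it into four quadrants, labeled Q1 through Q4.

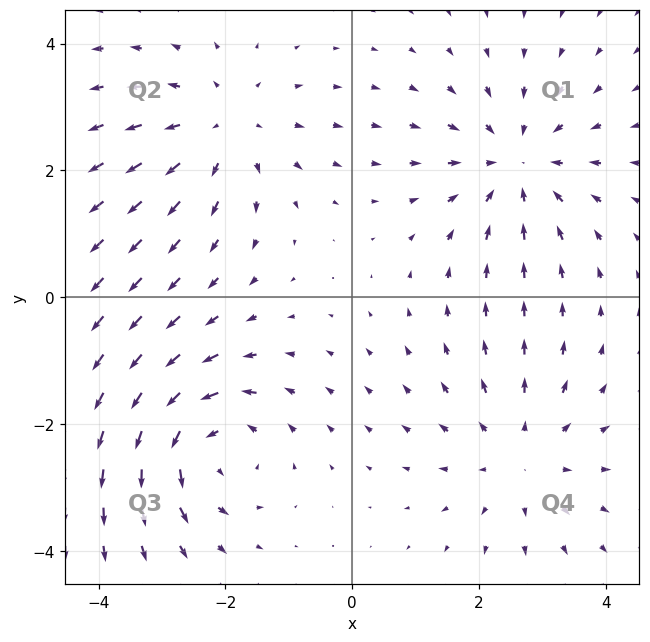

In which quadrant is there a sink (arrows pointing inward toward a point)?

Q1

The sink sits at approximately (2.6, 2.1), which lies in quadrant Q1. The divergence there is about -4, negative as expected for a sink.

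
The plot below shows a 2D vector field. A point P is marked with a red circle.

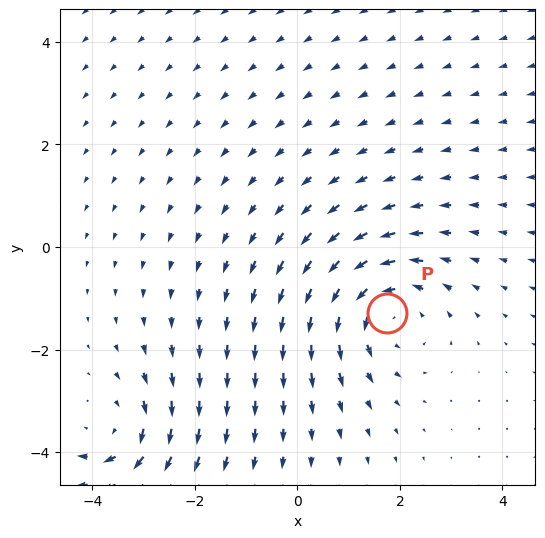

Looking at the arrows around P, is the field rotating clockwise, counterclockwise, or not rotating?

Near P at (1.8, -1.3) the arrows circulate counterclockwise. The curl (z-component) there is about +3; positive curl means counterclockwise rotation.

counterclockwise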